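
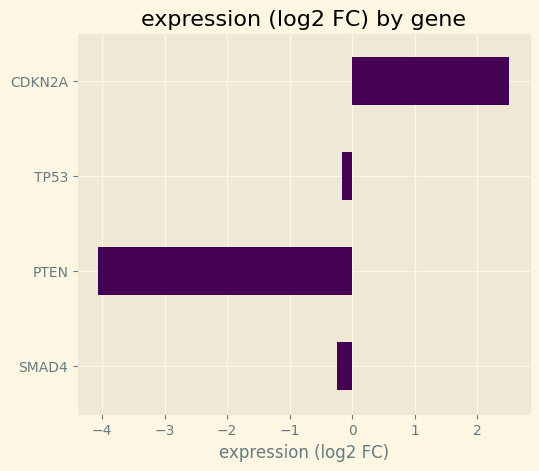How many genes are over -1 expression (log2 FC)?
Above -1: SMAD4, TP53, CDKN2A.

3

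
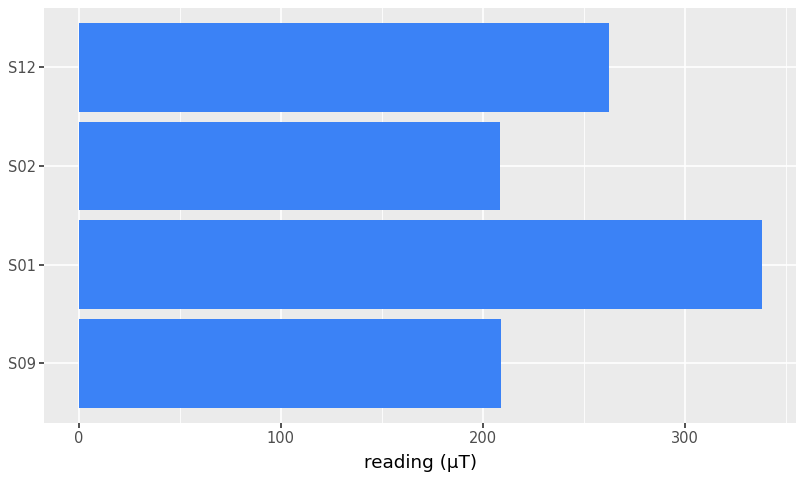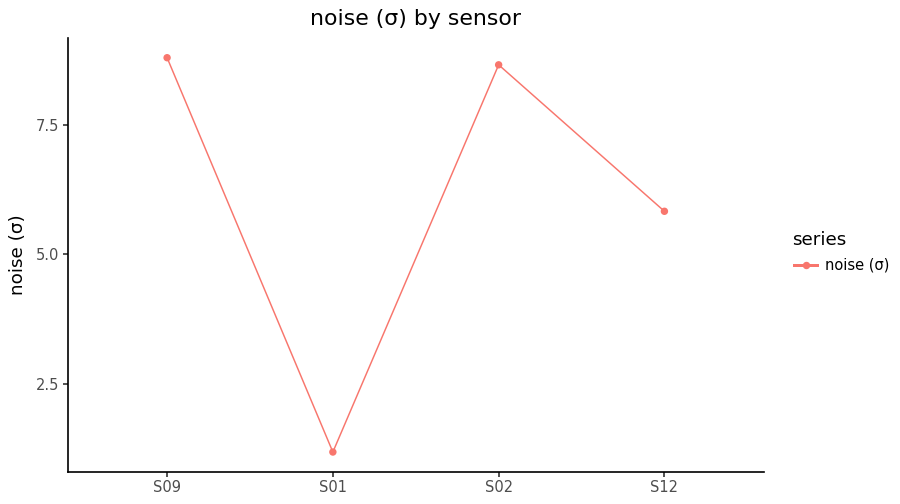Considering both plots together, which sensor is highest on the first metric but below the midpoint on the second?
Chart 2 median noise (σ) ≈ 7; below-median sensors: S01, S12. Among those, S01 has the highest reading (µT) (≈ 350).

S01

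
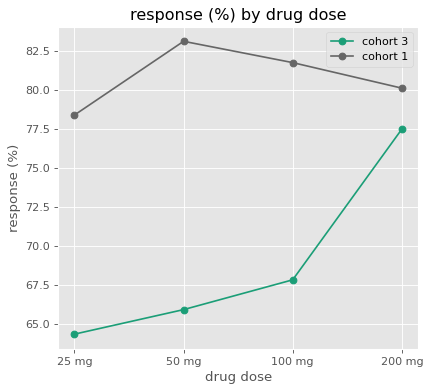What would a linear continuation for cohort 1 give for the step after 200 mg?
Last three: 84, 82, 80 → slope ≈ -2/step → next ≈ 78.

≈ 78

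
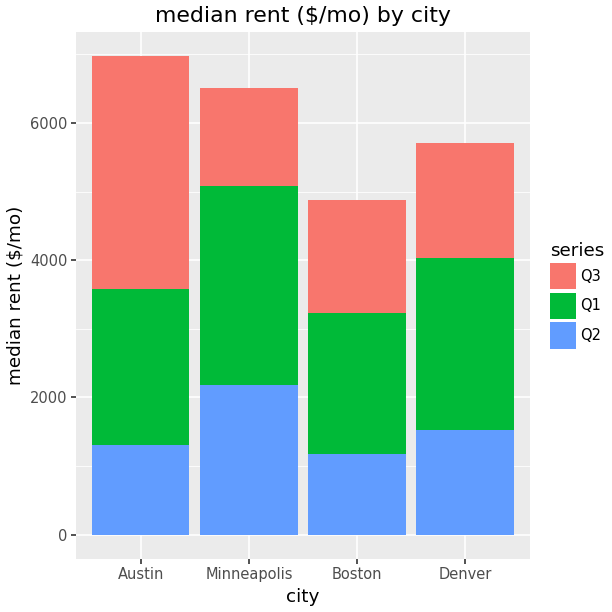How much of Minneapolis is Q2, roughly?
≈ 2000

Q2 top ≈ 2000, bottom ≈ 0; segment ≈ 2000.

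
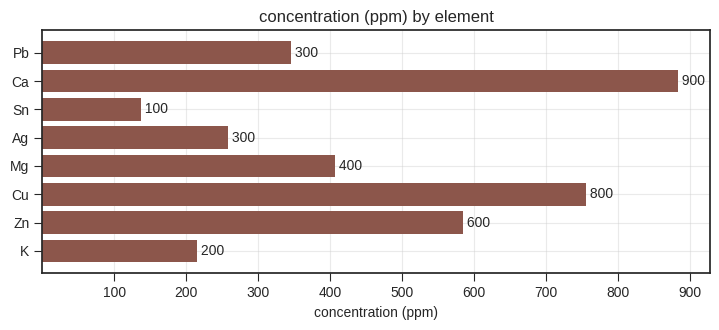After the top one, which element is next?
Cu

Top 3: Ca ≈ 900, Cu ≈ 800, Zn ≈ 600.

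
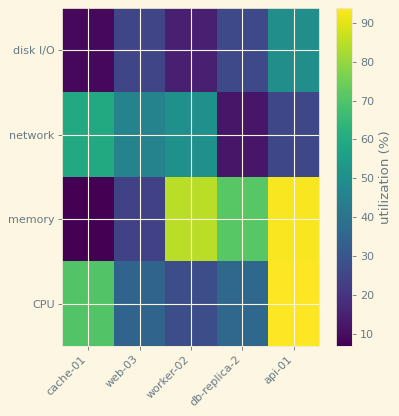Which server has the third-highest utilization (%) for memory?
db-replica-2

Top 4 for memory: api-01 ≈ 90, worker-02 ≈ 80, db-replica-2 ≈ 70, web-03 ≈ 20.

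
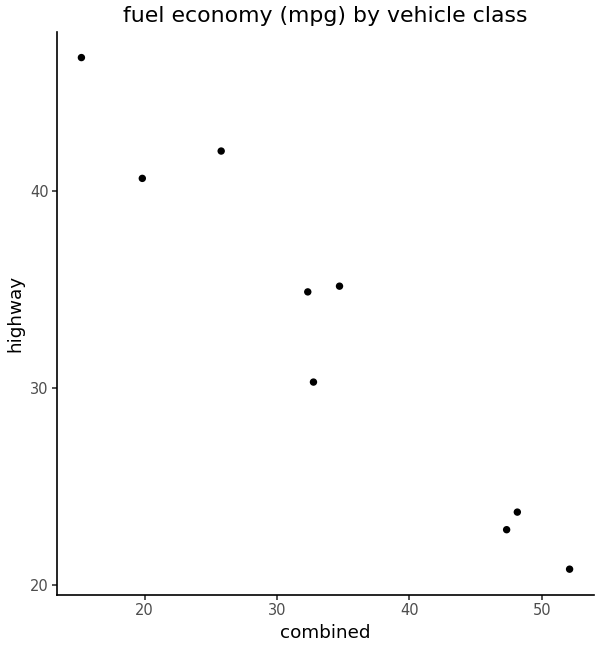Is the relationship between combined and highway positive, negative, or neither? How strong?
negative, strong

Points are negatively correlated; strong (|r| ≈ 1.0).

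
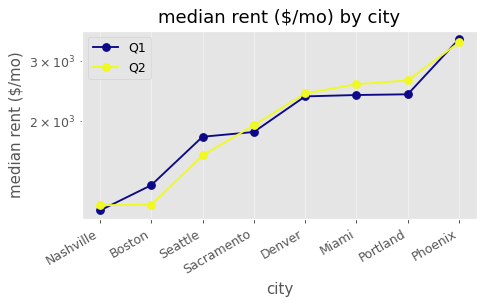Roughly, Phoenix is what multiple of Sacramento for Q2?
Phoenix ≈ 3400, Sacramento ≈ 2000; 3400/2000 ≈ 1.7.

≈ 1.7×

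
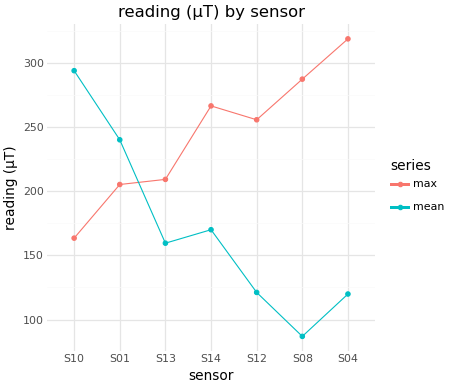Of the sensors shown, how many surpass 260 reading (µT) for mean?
Above 260: S10.

1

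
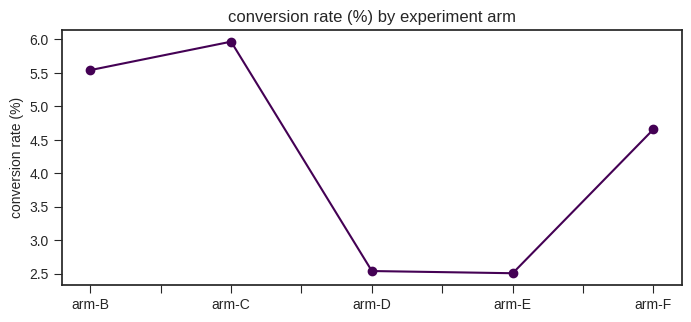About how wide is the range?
Max arm-C ≈ 6.0, min arm-E ≈ 2.5; range ≈ 3.5.

≈ 3.5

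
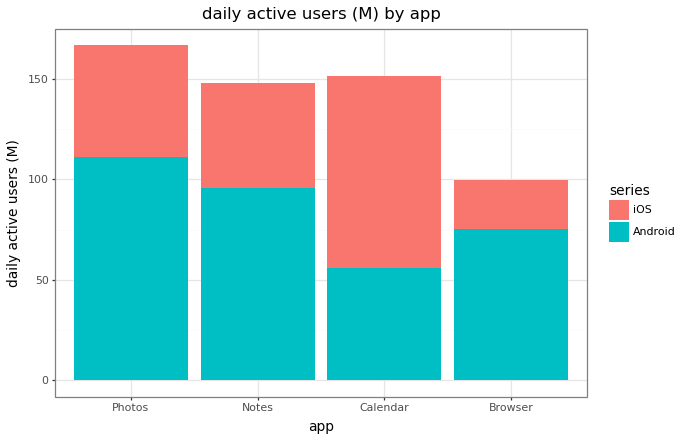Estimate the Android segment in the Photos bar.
Android top ≈ 120, bottom ≈ 0; segment ≈ 120.

≈ 120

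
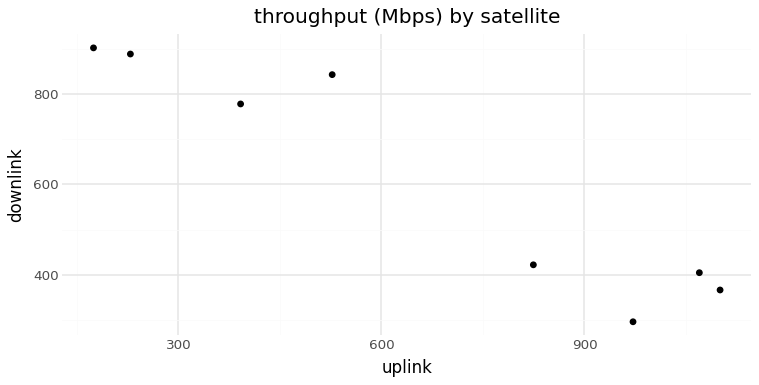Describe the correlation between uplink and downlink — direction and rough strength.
Points are negatively correlated; strong (|r| ≈ 1.0).

negative, strong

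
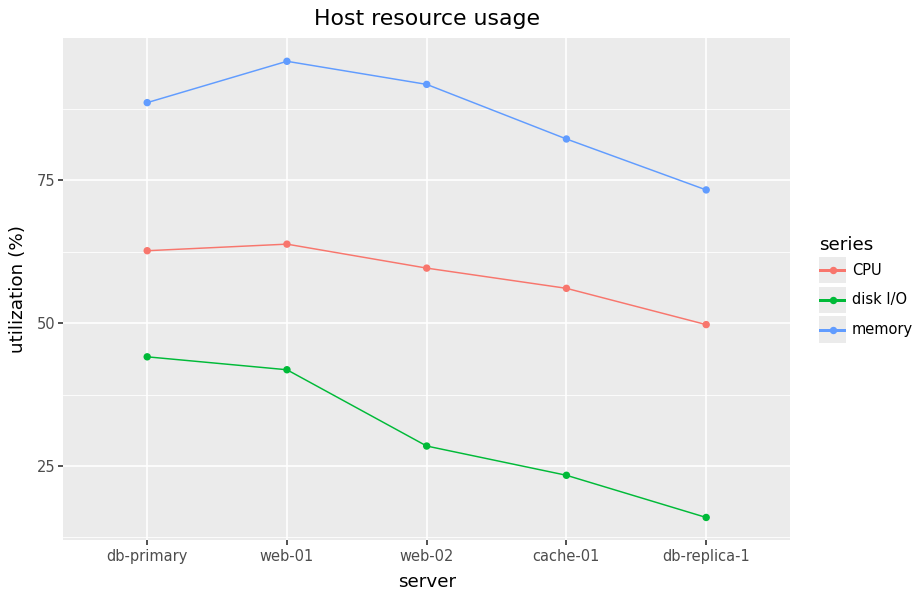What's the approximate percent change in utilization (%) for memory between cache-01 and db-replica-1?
≈ -12.5%

cache-01 ≈ 80, db-replica-1 ≈ 70; (70 − 80) / 80 ≈ -12.5%.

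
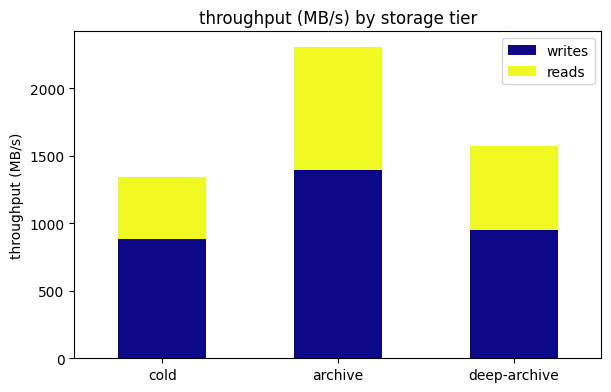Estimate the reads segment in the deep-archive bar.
reads top ≈ 1600, bottom ≈ 1000; segment ≈ 600.

≈ 600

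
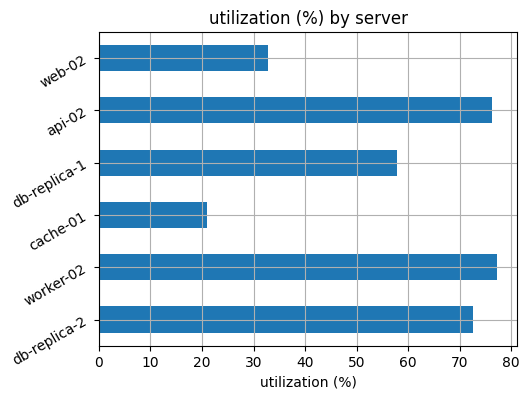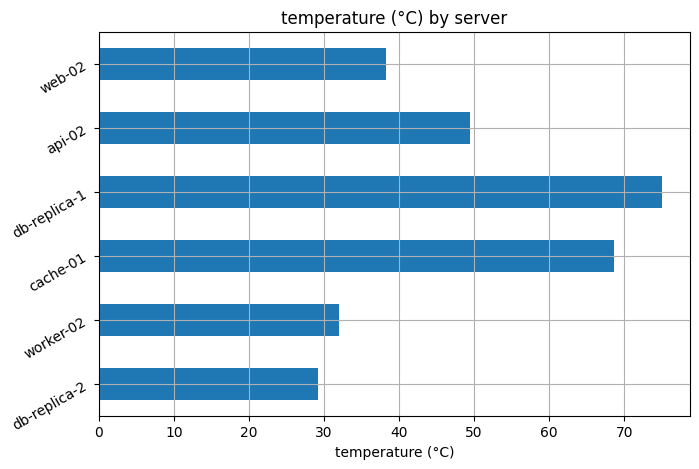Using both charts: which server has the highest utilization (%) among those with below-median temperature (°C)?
worker-02

Chart 2 median temperature (°C) ≈ 40; below-median servers: db-replica-2, worker-02, web-02. Among those, worker-02 has the highest utilization (%) (≈ 80).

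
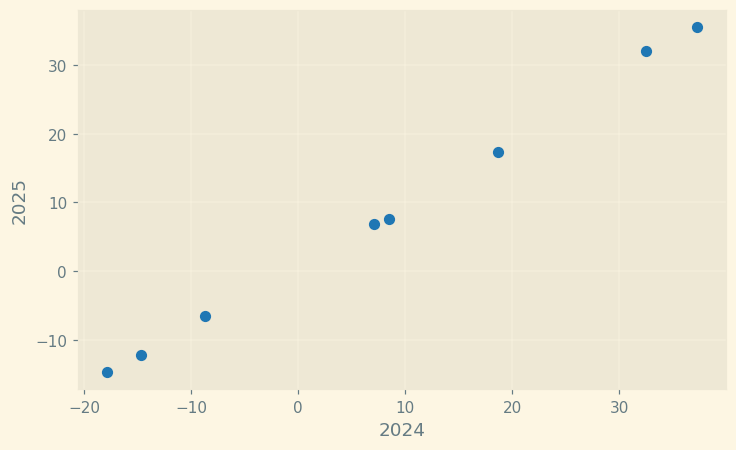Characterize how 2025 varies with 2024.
positive, strong

Points are positively correlated; strong (|r| ≈ 1.0).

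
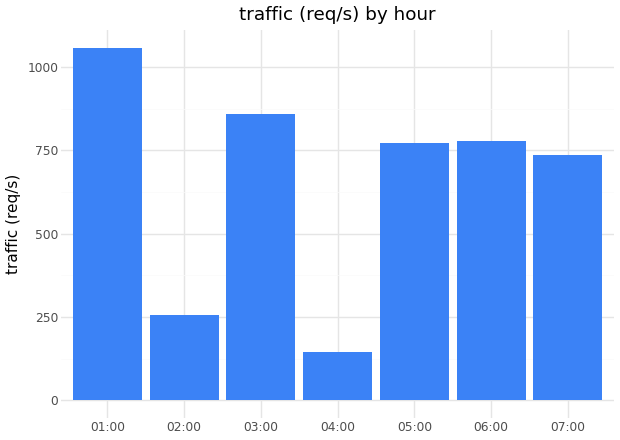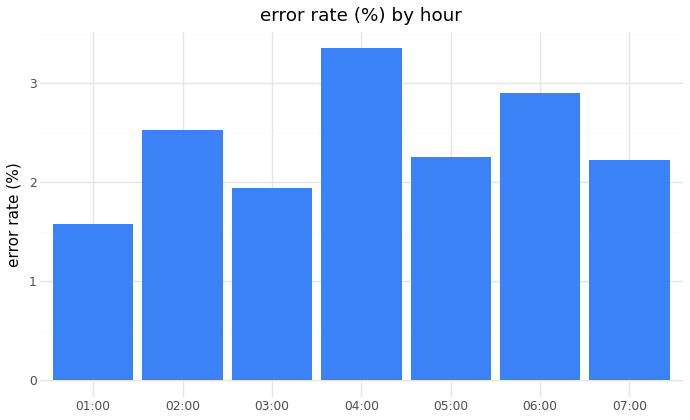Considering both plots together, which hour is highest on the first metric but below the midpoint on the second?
01:00

Chart 2 median error rate (%) ≈ 2.5; below-median hours: 01:00, 03:00, 07:00. Among those, 01:00 has the highest traffic (req/s) (≈ 1100).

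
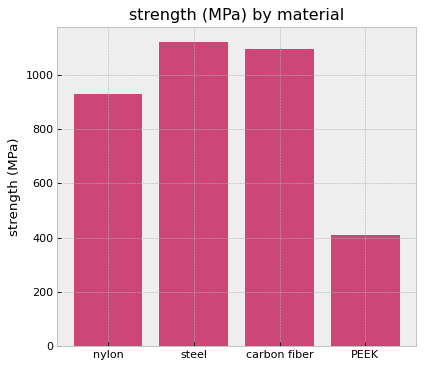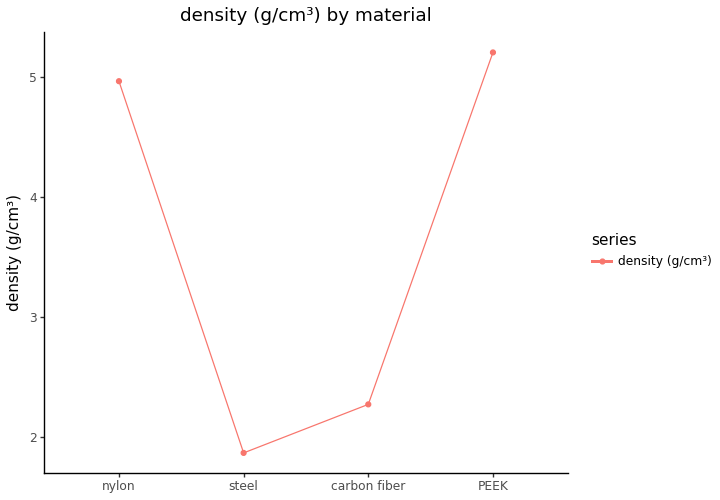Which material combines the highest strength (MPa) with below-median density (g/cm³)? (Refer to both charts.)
Chart 2 median density (g/cm³) ≈ 3.5; below-median materials: steel, carbon fiber. Among those, steel has the highest strength (MPa) (≈ 1200).

steel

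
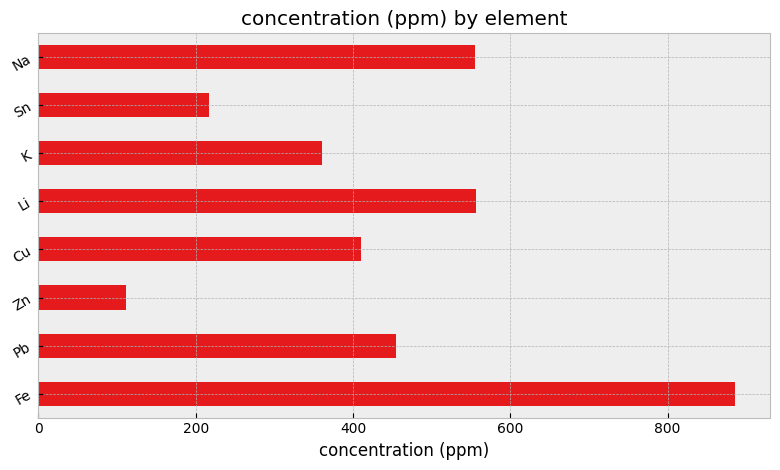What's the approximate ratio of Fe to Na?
Fe ≈ 900, Na ≈ 600; 900/600 ≈ 1.5.

≈ 1.5×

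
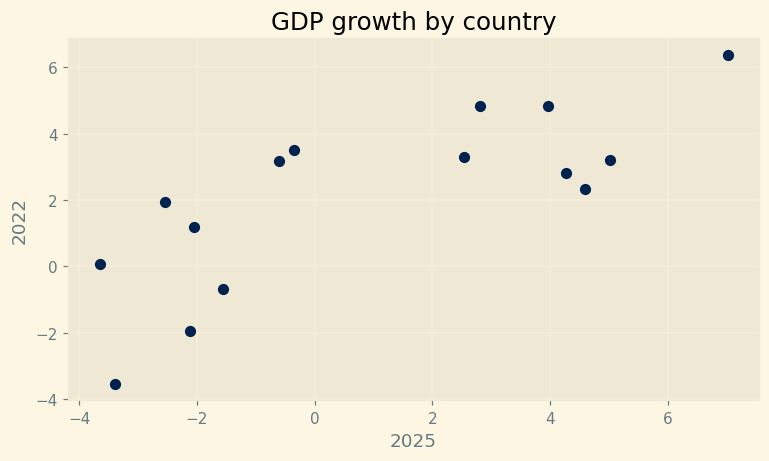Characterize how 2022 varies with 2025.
Points are positively correlated; strong (|r| ≈ 0.8).

positive, strong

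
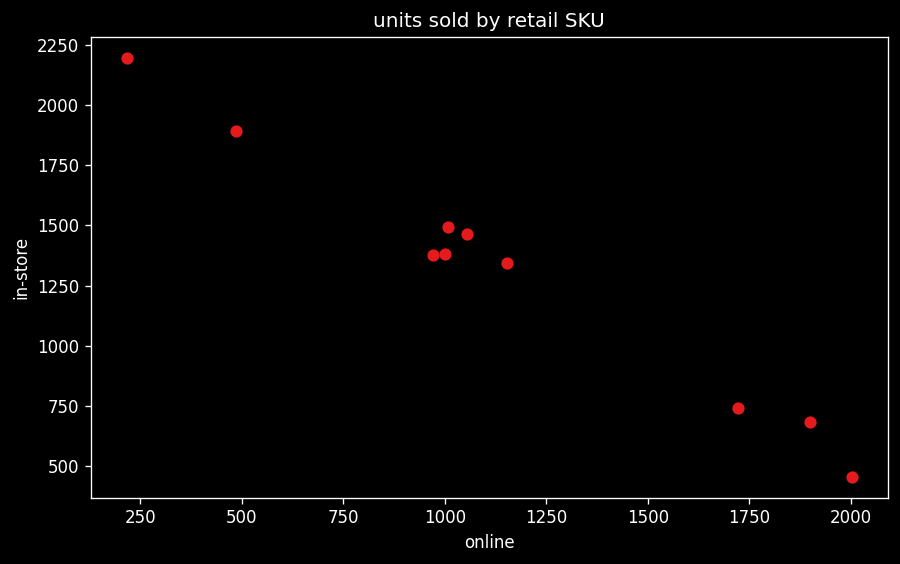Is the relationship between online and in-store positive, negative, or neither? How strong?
negative, strong

Points are negatively correlated; strong (|r| ≈ 1.0).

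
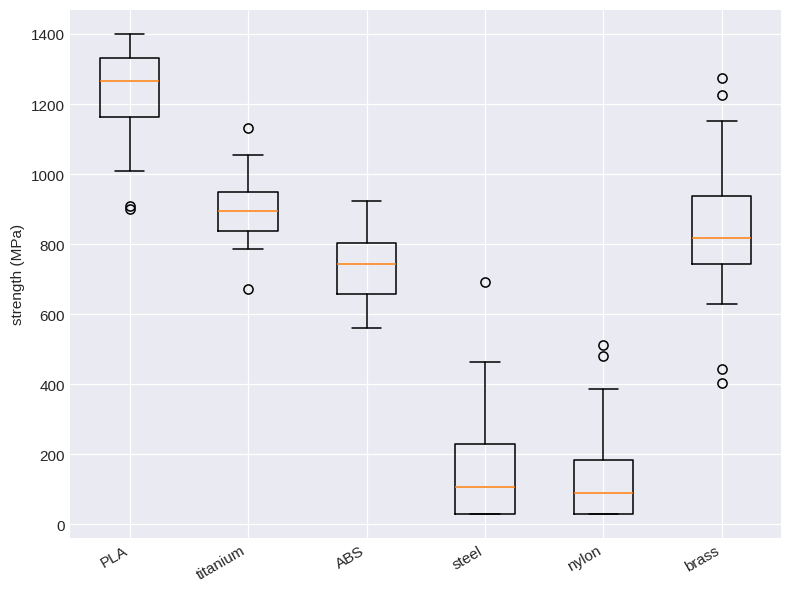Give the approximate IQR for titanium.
≈ 100

Q3 ≈ 900, Q1 ≈ 800; IQR ≈ 100.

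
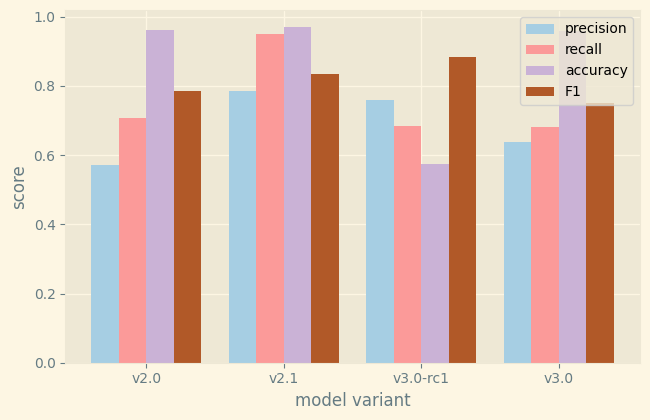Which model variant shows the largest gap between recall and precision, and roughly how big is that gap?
v2.1, ≈ 0.2

v2.1: recall ≈ 1.0, precision ≈ 0.8 → gap ≈ 0.2. Next-largest (v2.0) is only ≈ 0.1.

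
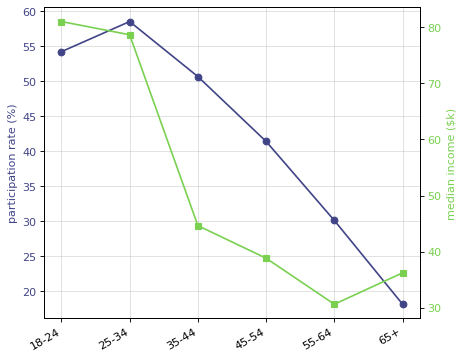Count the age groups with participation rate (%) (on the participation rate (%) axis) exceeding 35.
4

Above 35: 18-24, 25-34, 35-44, 45-54.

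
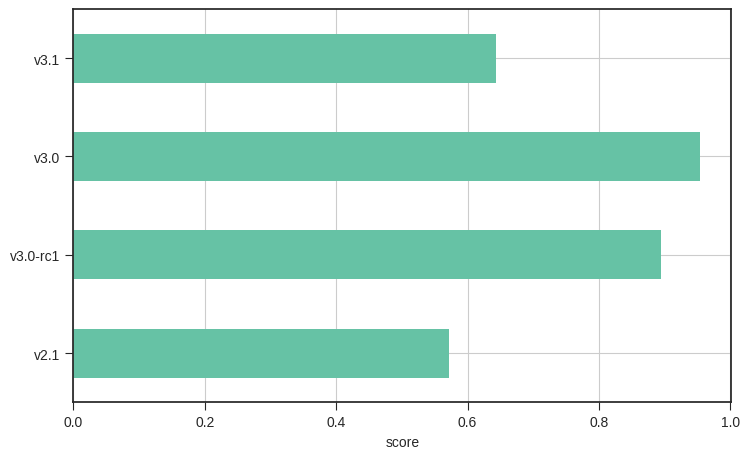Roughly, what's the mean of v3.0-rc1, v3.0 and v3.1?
(0.9 + 1.0 + 0.6) / 3 ≈ 0.83.

≈ 0.83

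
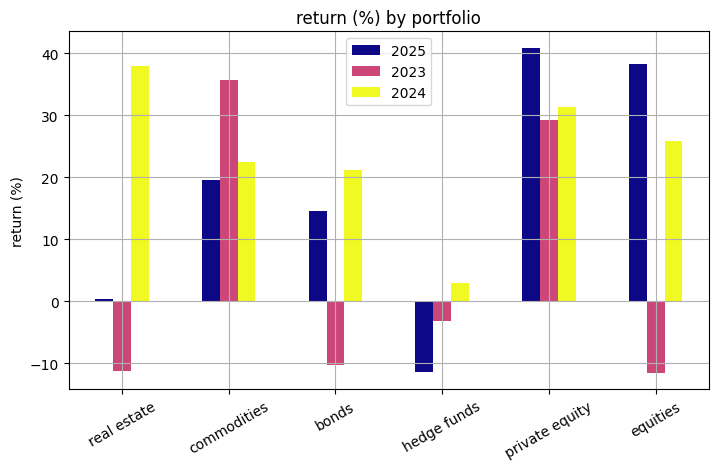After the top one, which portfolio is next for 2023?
private equity

Top 3 for 2023: commodities ≈ 35, private equity ≈ 30, hedge funds ≈ -5.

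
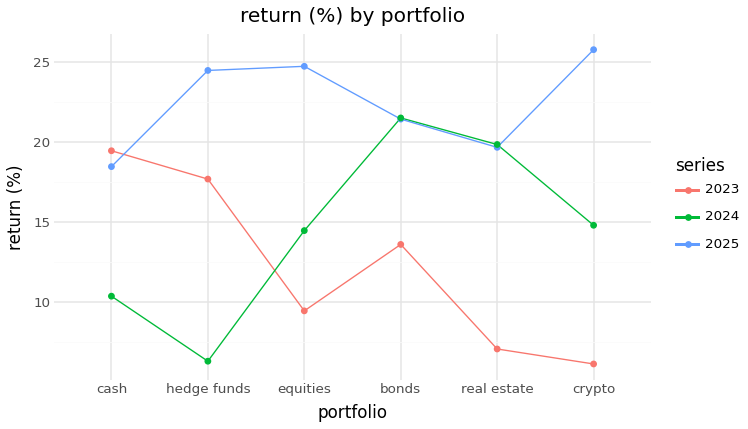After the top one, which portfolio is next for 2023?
hedge funds

Top 3 for 2023: cash ≈ 20, hedge funds ≈ 18, bonds ≈ 14.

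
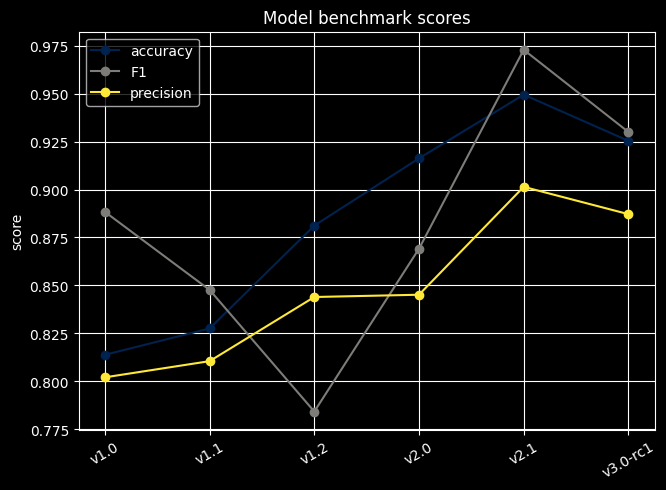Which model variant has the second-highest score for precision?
Top 3 for precision: v2.1 ≈ 0.90, v3.0-rc1 ≈ 0.88, v2.0 ≈ 0.84.

v3.0-rc1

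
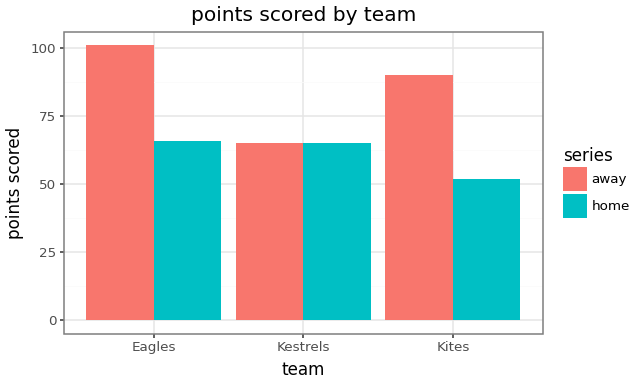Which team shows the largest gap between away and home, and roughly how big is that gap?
Kites: away ≈ 90, home ≈ 50 → gap ≈ 40. Next-largest (Eagles) is only ≈ 30.

Kites, ≈ 40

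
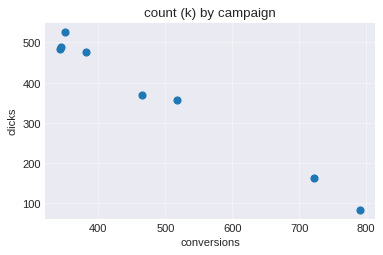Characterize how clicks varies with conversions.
Points are negatively correlated; strong (|r| ≈ 1.0).

negative, strong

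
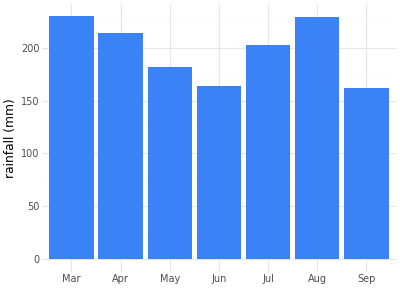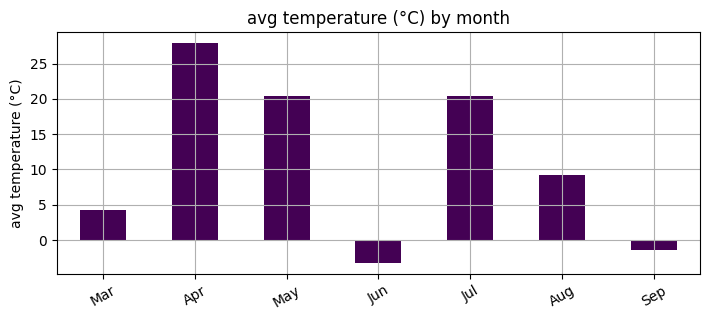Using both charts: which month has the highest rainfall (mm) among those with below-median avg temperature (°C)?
Chart 2 median avg temperature (°C) ≈ 10; below-median months: Mar, Jun, Sep. Among those, Mar has the highest rainfall (mm) (≈ 225).

Mar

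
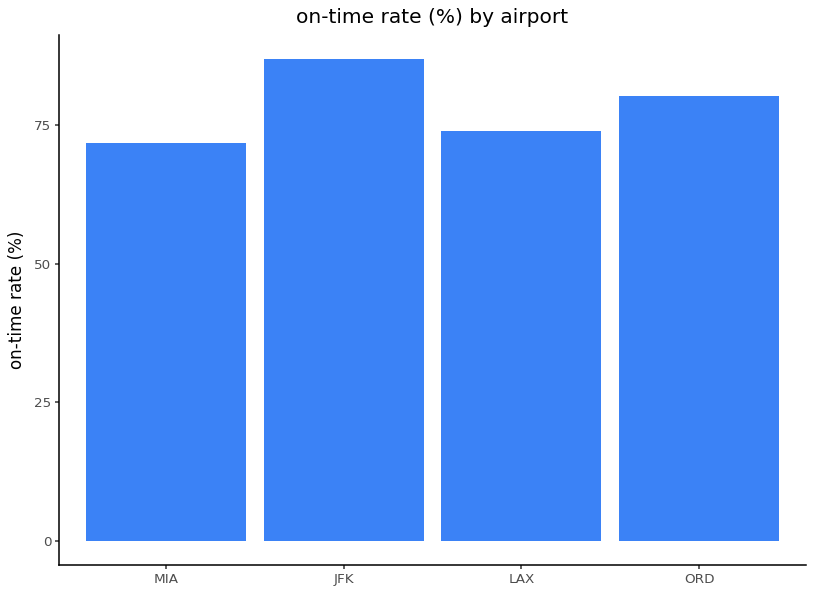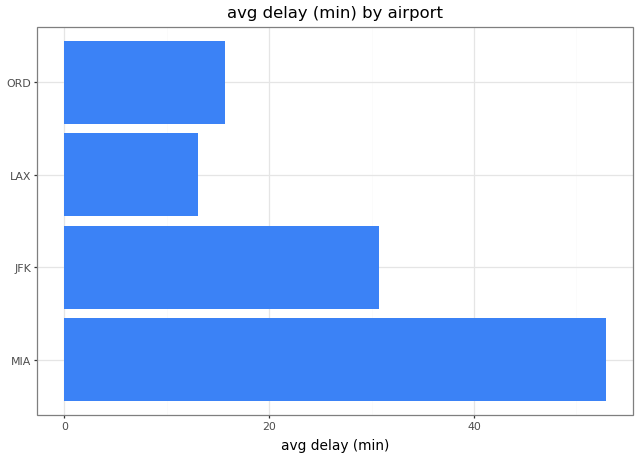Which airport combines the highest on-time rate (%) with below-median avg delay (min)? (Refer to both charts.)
ORD

Chart 2 median avg delay (min) ≈ 25; below-median airports: LAX, ORD. Among those, ORD has the highest on-time rate (%) (≈ 80).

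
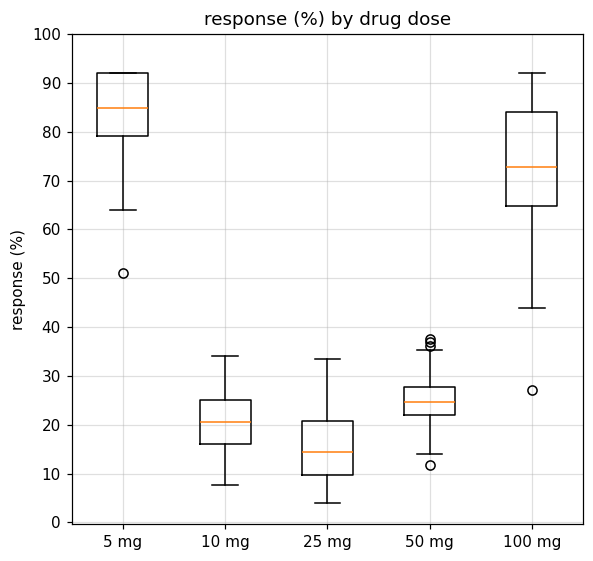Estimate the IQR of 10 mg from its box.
Q3 ≈ 30, Q1 ≈ 20; IQR ≈ 10.

≈ 10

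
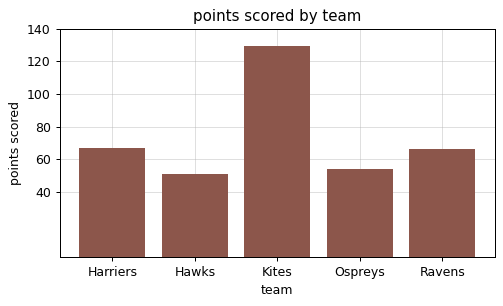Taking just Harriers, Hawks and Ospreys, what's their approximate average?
(60 + 60 + 60) / 3 ≈ 60.

≈ 60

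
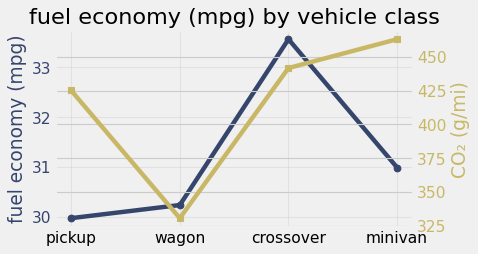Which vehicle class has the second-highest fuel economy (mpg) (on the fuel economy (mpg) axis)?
minivan

Top 3 (on the fuel economy (mpg) axis): crossover ≈ 33.5, minivan ≈ 31.0, wagon ≈ 30.0.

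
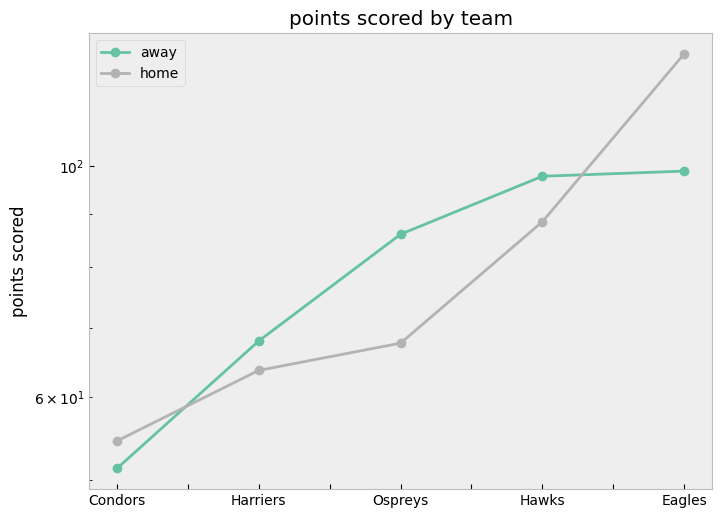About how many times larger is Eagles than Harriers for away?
Eagles ≈ 100, Harriers ≈ 70; 100/70 ≈ 1.43.

≈ 1.43×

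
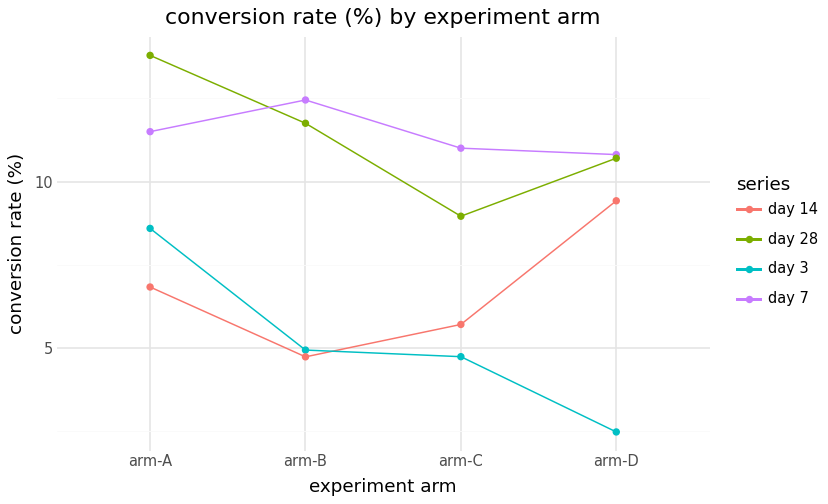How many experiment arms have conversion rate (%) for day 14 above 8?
1

Above 8: arm-D.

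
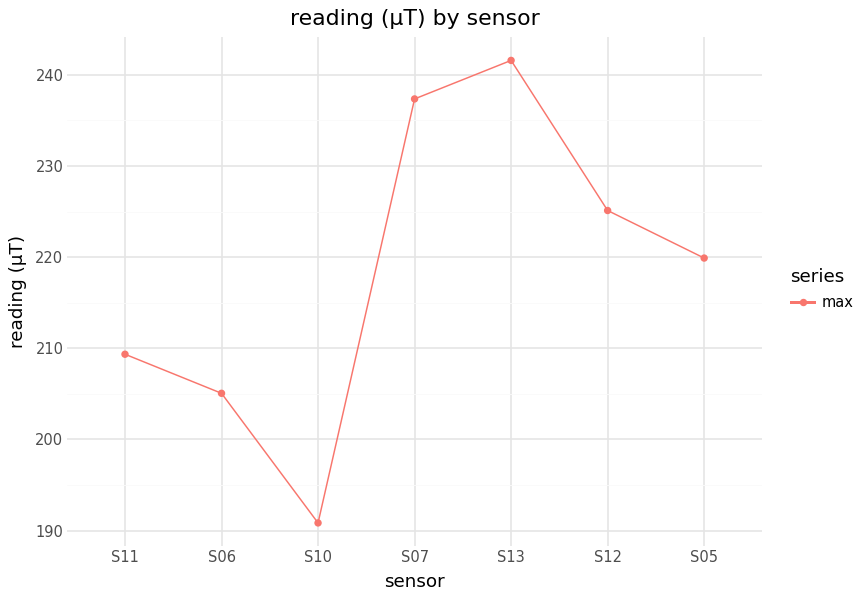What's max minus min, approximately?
Max S13 ≈ 240, min S10 ≈ 190; range ≈ 50.

≈ 50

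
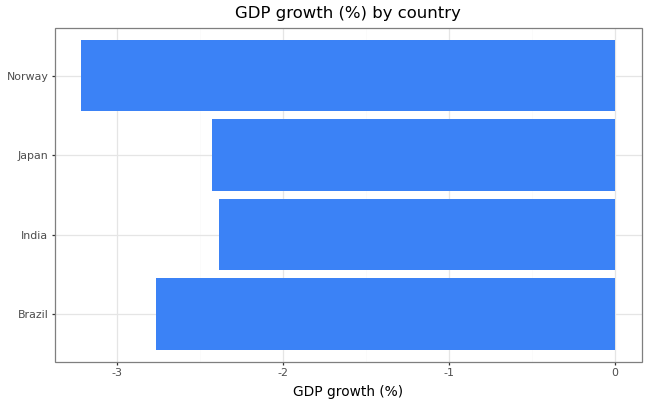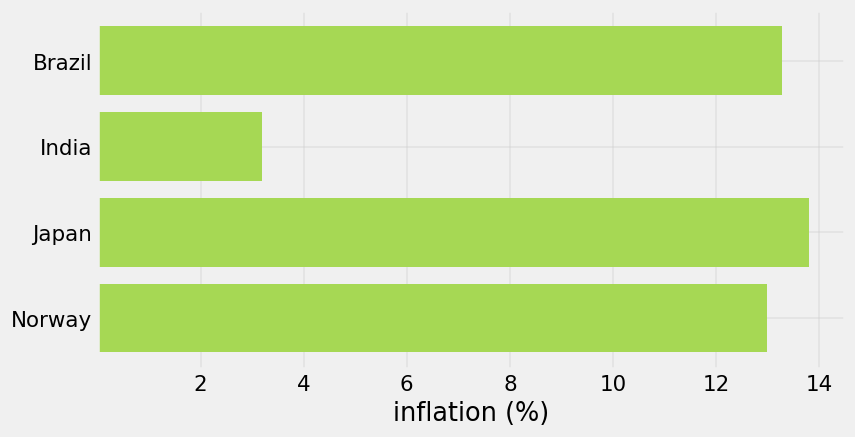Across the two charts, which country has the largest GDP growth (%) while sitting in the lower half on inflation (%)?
Chart 2 median inflation (%) ≈ 14; below-median countries: India, Norway. Among those, India has the highest GDP growth (%) (≈ -2).

India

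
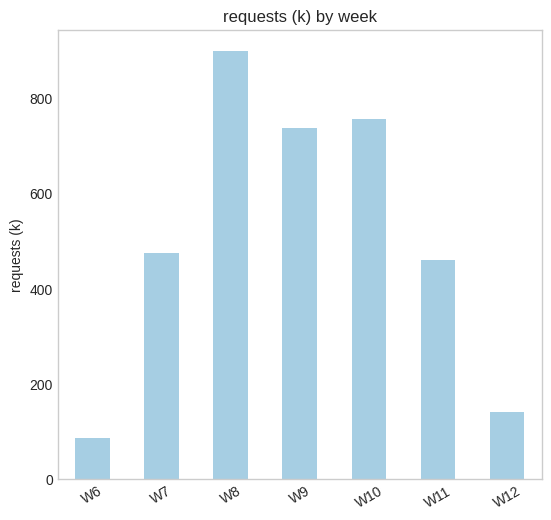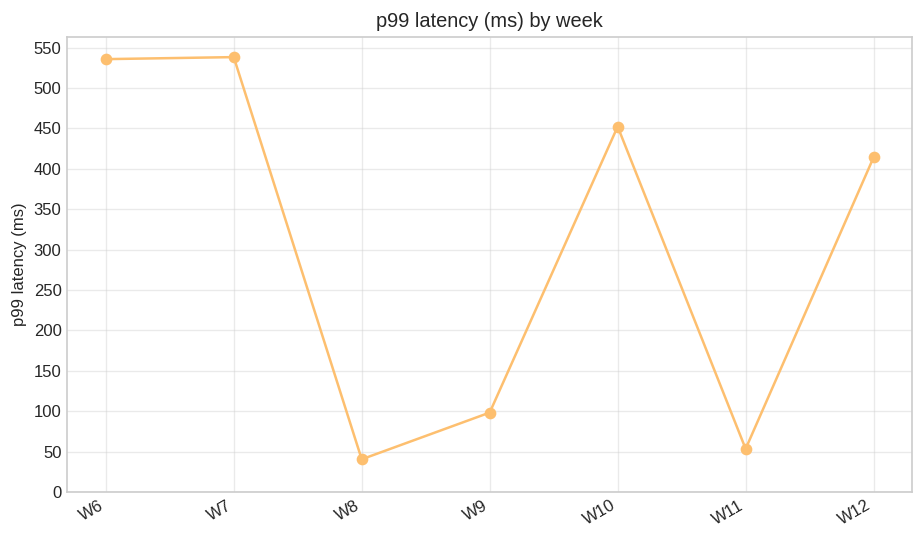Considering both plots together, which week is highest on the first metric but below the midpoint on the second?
W8

Chart 2 median p99 latency (ms) ≈ 400; below-median weeks: W8, W9, W11. Among those, W8 has the highest requests (k) (≈ 900).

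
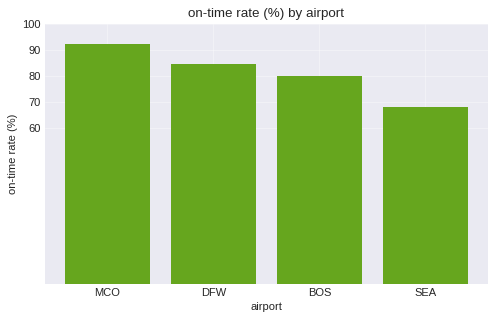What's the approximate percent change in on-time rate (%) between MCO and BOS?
MCO ≈ 90, BOS ≈ 80; (80 − 90) / 90 ≈ -11.1%.

≈ -11.1%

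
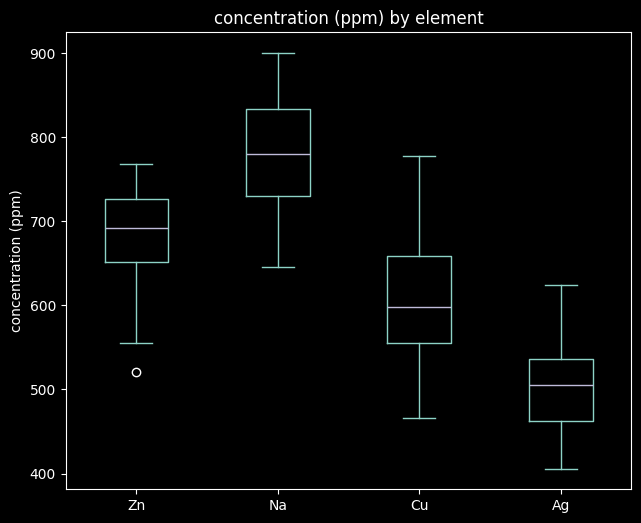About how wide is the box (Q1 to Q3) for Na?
Q3 ≈ 825, Q1 ≈ 725; IQR ≈ 100.

≈ 100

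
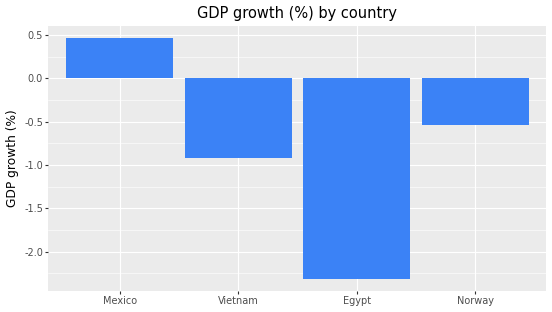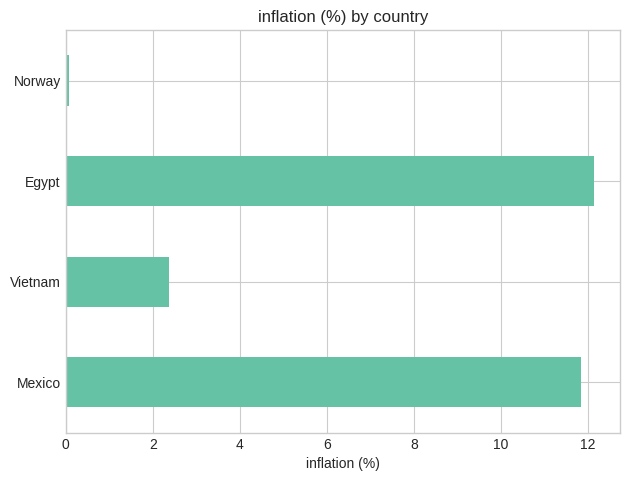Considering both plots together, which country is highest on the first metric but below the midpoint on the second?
Chart 2 median inflation (%) ≈ 8; below-median countries: Vietnam, Norway. Among those, Norway has the highest GDP growth (%) (≈ -0.55).

Norway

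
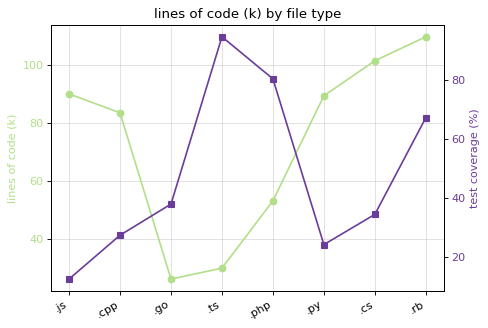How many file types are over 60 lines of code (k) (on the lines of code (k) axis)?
Above 60: .js, .cpp, .py, .cs, .rb.

5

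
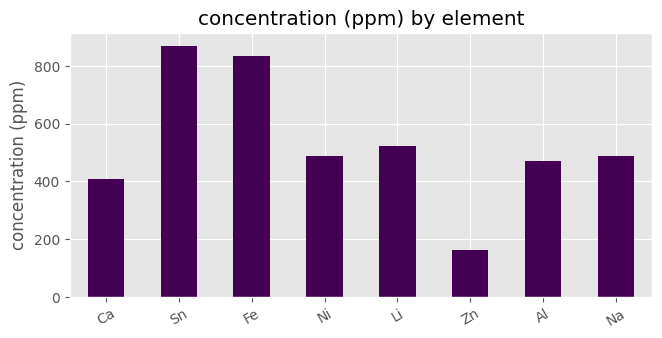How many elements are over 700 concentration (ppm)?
2

Above 700: Sn, Fe.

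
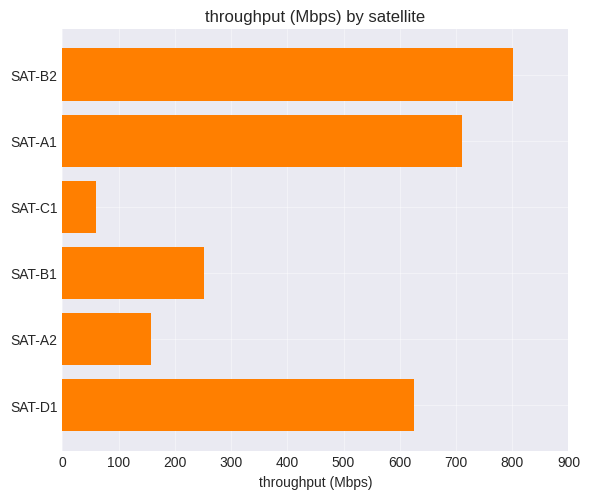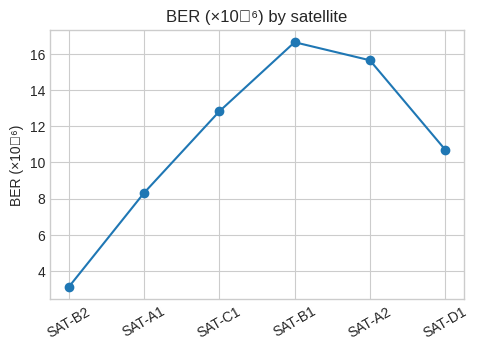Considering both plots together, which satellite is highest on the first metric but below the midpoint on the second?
SAT-B2

Chart 2 median BER (×10⁻⁶) ≈ 12; below-median satellites: SAT-B2, SAT-A1, SAT-D1. Among those, SAT-B2 has the highest throughput (Mbps) (≈ 800).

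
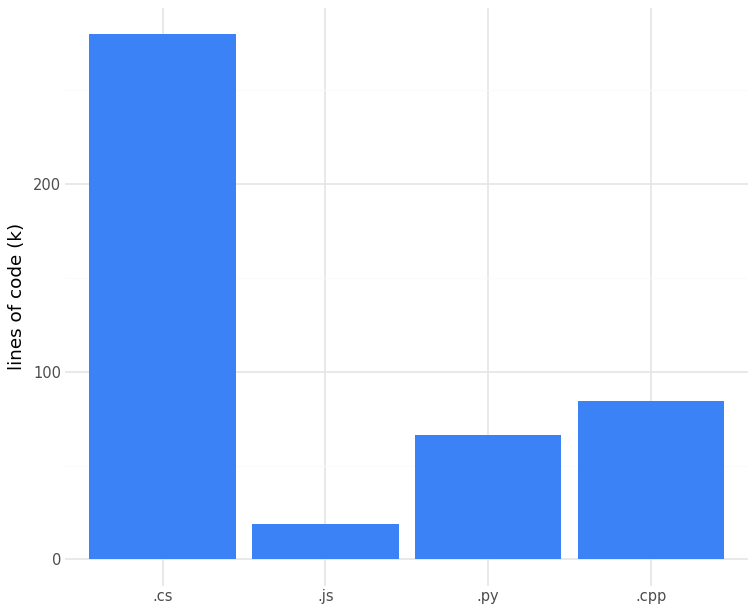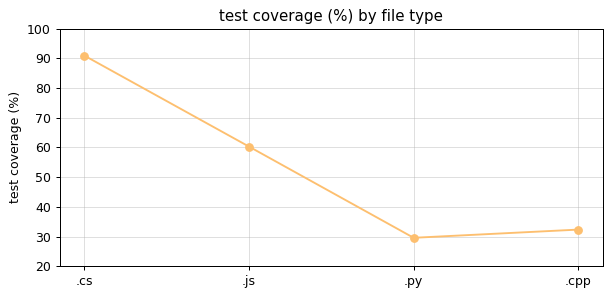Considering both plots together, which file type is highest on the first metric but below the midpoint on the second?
.cpp

Chart 2 median test coverage (%) ≈ 50; below-median file types: .py, .cpp. Among those, .cpp has the highest lines of code (k) (≈ 100).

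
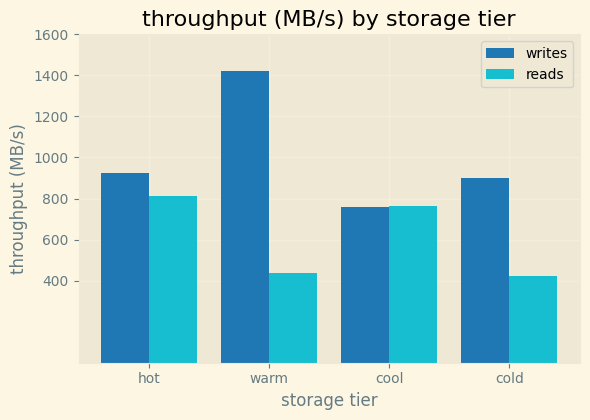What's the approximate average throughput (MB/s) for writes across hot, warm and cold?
(1000 + 1400 + 1000) / 3 ≈ 1133.

≈ 1133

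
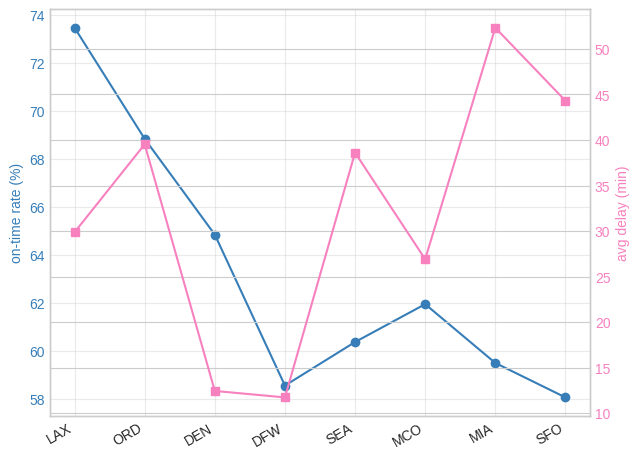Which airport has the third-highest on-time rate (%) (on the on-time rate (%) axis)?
DEN

Top 4 (on the on-time rate (%) axis): LAX ≈ 74, ORD ≈ 68, DEN ≈ 64, MCO ≈ 62.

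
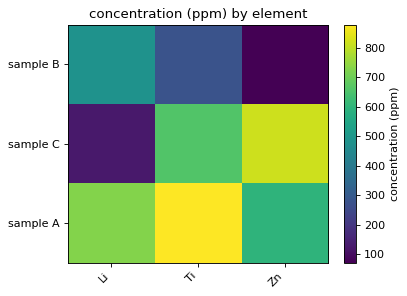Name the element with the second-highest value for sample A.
Top 3 for sample A: Ti ≈ 900, Li ≈ 700, Zn ≈ 600.

Li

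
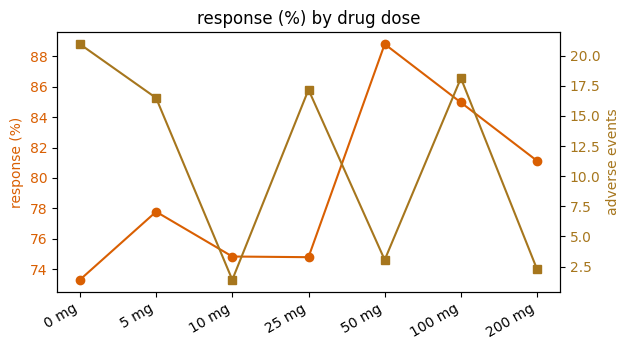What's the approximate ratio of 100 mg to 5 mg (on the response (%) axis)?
100 mg ≈ 84, 5 mg ≈ 78; 84/78 ≈ 1.08.

≈ 1.08×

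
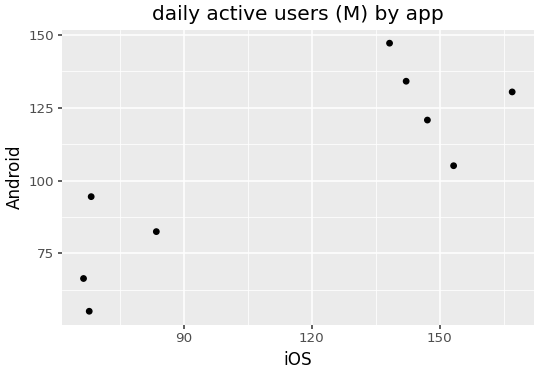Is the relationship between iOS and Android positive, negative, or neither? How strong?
positive, strong

Points are positively correlated; strong (|r| ≈ 0.8).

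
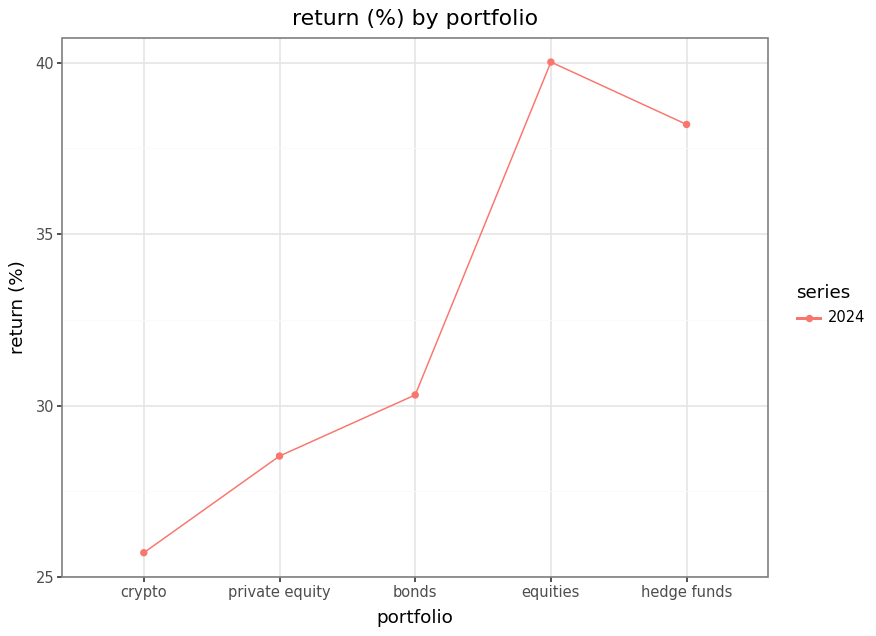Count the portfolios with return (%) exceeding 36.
2

Above 36: equities, hedge funds.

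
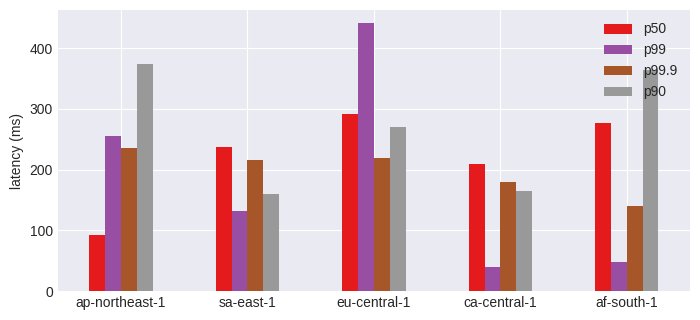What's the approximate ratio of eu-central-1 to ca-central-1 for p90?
eu-central-1 ≈ 250, ca-central-1 ≈ 150; 250/150 ≈ 1.67.

≈ 1.67×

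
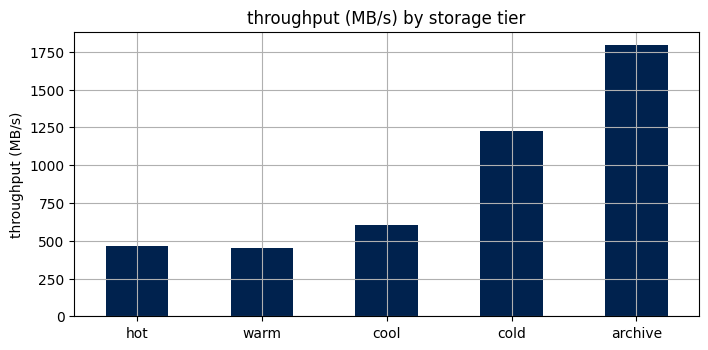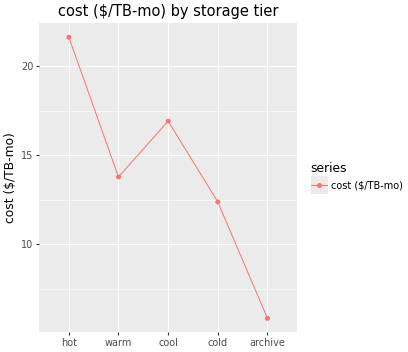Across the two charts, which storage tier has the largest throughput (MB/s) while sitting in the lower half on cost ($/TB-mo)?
Chart 2 median cost ($/TB-mo) ≈ 14; below-median storage tiers: cold, archive. Among those, archive has the highest throughput (MB/s) (≈ 1800).

archive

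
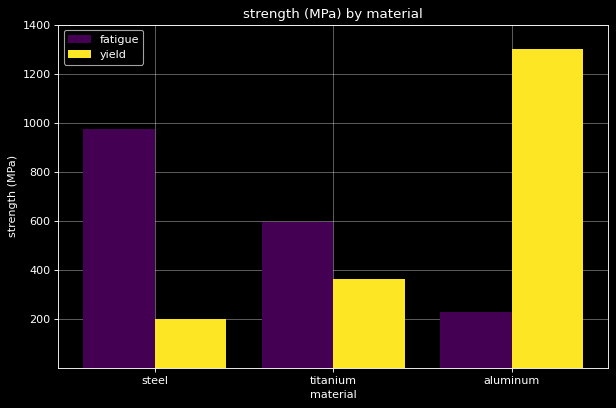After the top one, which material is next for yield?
Top 3 for yield: aluminum ≈ 1200, titanium ≈ 400, steel ≈ 200.

titanium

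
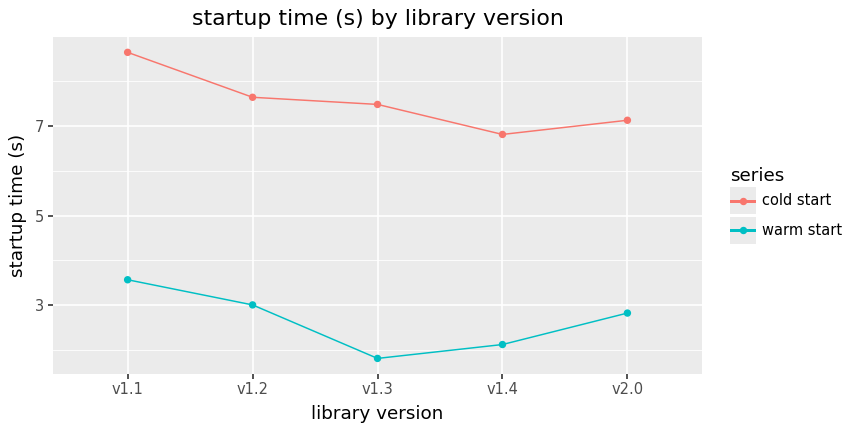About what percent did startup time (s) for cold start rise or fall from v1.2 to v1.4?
≈ -12.5%

v1.2 ≈ 8, v1.4 ≈ 7; (7 − 8) / 8 ≈ -12.5%.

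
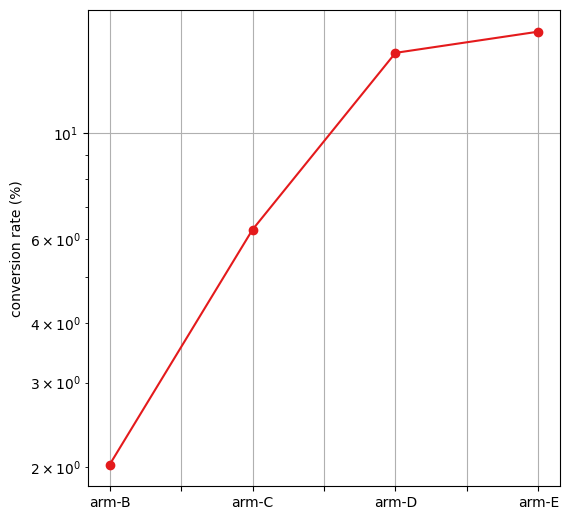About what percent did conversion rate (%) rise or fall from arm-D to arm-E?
≈ +14.3%

arm-D ≈ 14, arm-E ≈ 16; (16 − 14) / 14 ≈ +14.3%.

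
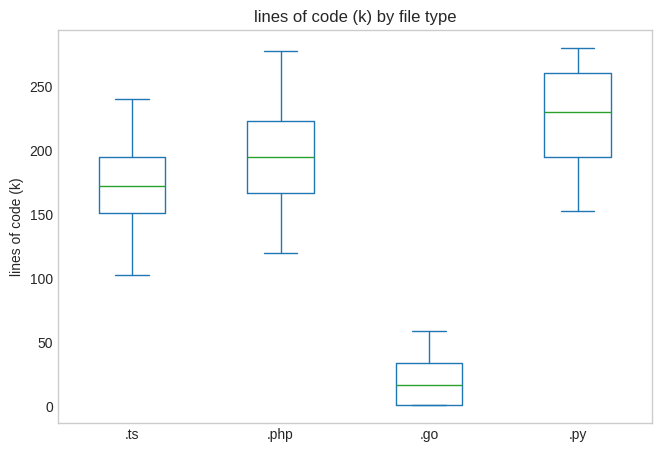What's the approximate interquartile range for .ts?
Q3 ≈ 200, Q1 ≈ 160; IQR ≈ 40.

≈ 40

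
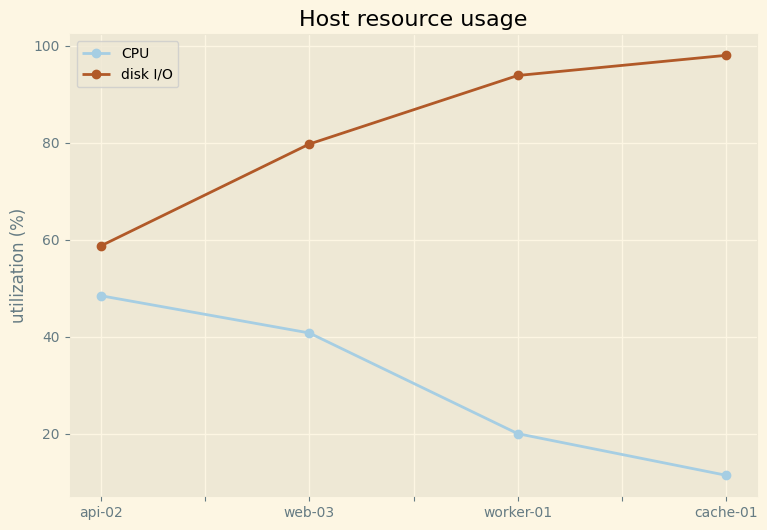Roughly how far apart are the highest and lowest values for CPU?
≈ 40

Max api-02 ≈ 50, min cache-01 ≈ 10; range ≈ 40.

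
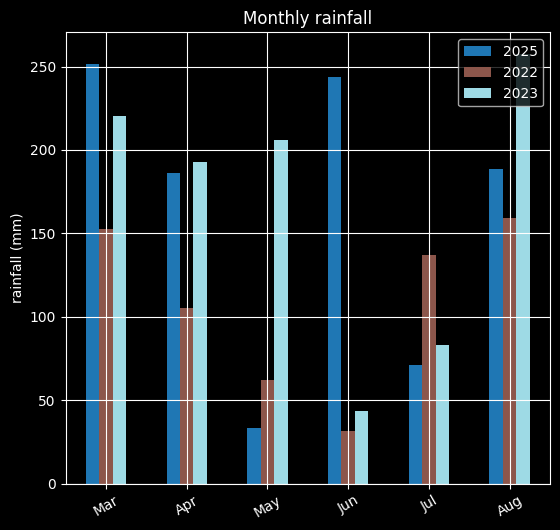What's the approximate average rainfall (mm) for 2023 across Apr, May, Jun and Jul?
≈ 131

(200 + 200 + 50 + 75) / 4 ≈ 131.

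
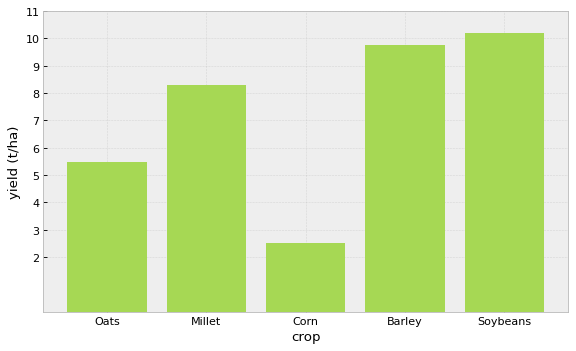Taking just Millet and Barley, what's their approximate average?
(8 + 10) / 2 ≈ 9.

≈ 9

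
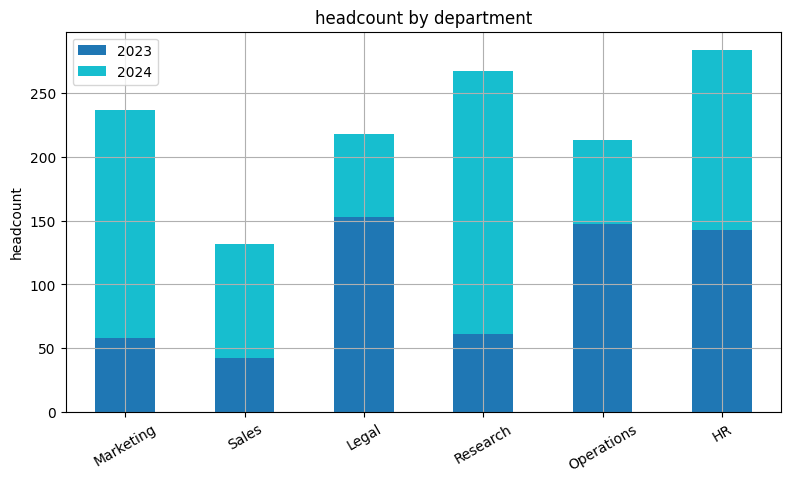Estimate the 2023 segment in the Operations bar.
2023 top ≈ 150, bottom ≈ 0; segment ≈ 150.

≈ 150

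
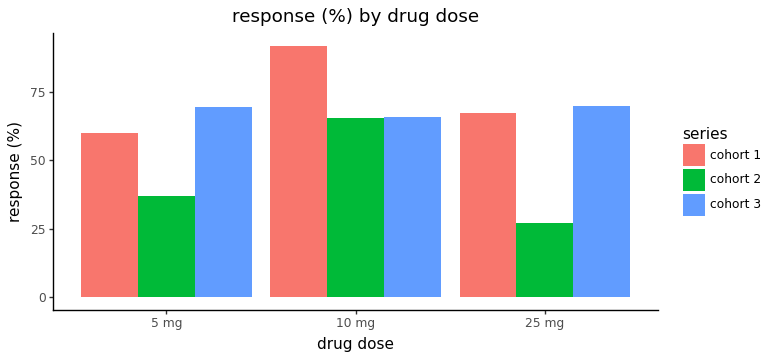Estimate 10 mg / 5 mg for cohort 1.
≈ 1.5×

10 mg ≈ 90, 5 mg ≈ 60; 90/60 ≈ 1.5.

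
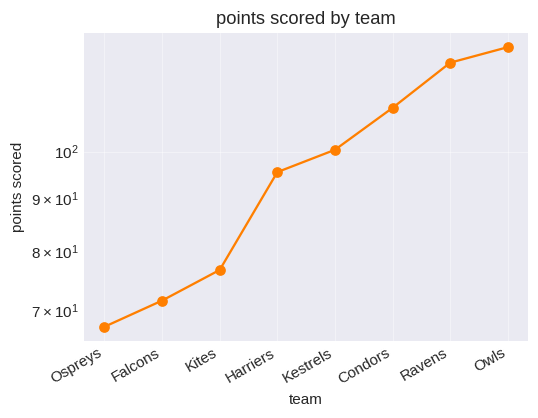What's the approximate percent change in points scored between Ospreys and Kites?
≈ +15.4%

Ospreys ≈ 65, Kites ≈ 75; (75 − 65) / 65 ≈ +15.4%.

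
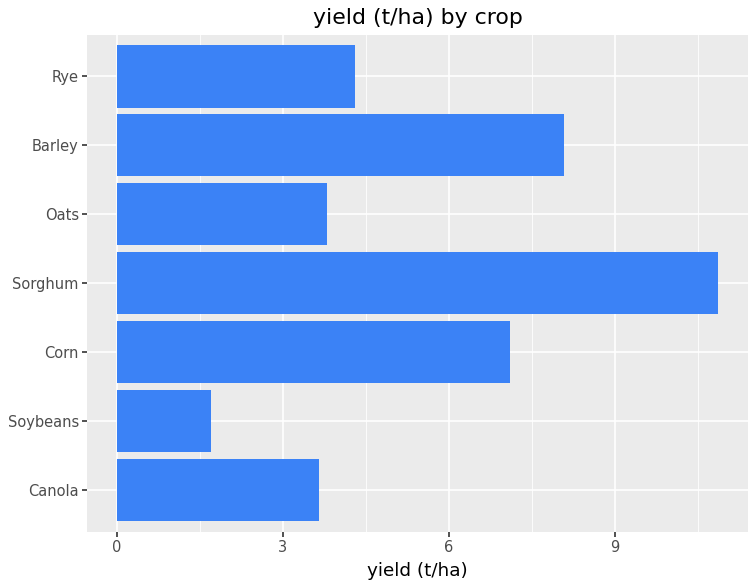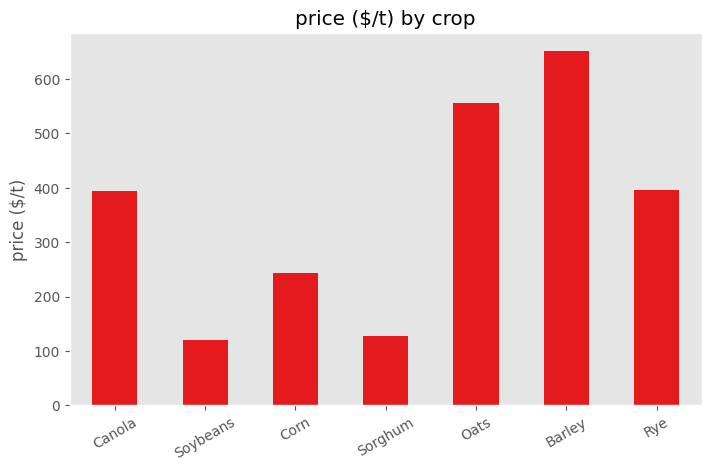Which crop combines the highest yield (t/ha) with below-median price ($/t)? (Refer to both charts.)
Sorghum

Chart 2 median price ($/t) ≈ 400; below-median crops: Soybeans, Corn, Sorghum. Among those, Sorghum has the highest yield (t/ha) (≈ 11).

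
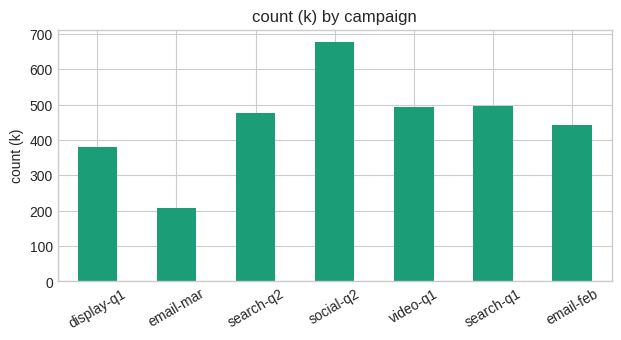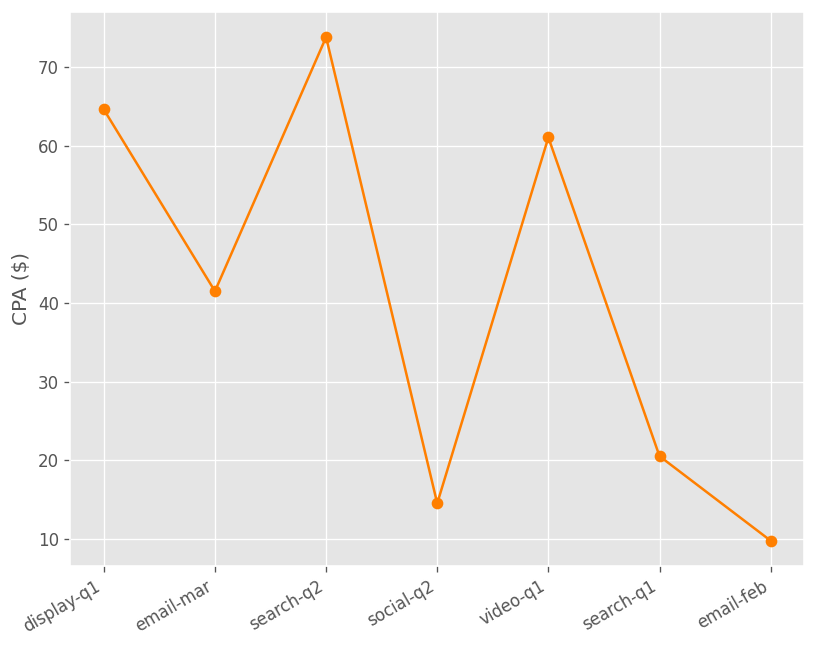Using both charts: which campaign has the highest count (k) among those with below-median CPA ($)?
social-q2

Chart 2 median CPA ($) ≈ 40; below-median campaigns: social-q2, search-q1, email-feb. Among those, social-q2 has the highest count (k) (≈ 700).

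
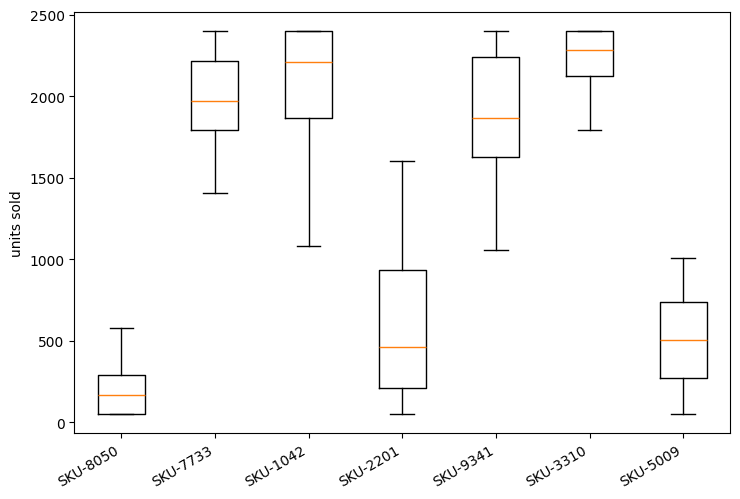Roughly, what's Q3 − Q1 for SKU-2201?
Q3 ≈ 1000, Q1 ≈ 200; IQR ≈ 800.

≈ 800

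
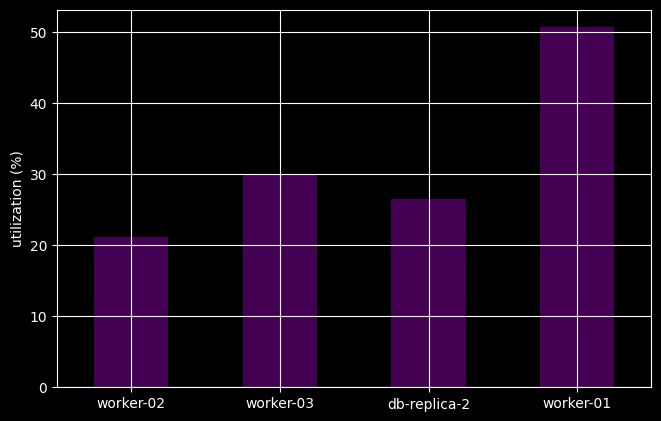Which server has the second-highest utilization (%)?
Top 3: worker-01 ≈ 50, worker-03 ≈ 30, db-replica-2 ≈ 25.

worker-03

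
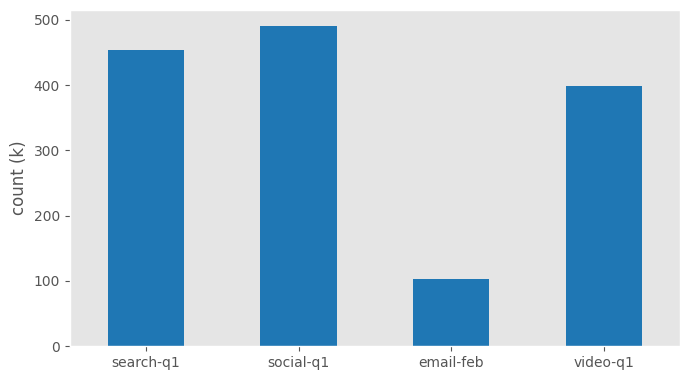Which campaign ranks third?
Top 4: social-q1 ≈ 500, search-q1 ≈ 450, video-q1 ≈ 400, email-feb ≈ 100.

video-q1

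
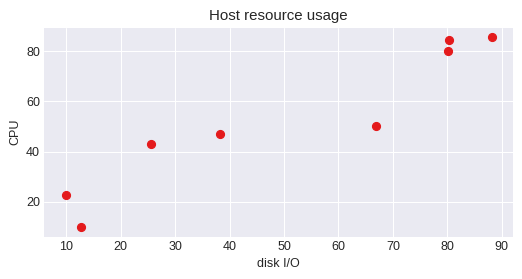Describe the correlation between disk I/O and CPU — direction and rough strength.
Points are positively correlated; strong (|r| ≈ 0.9).

positive, strong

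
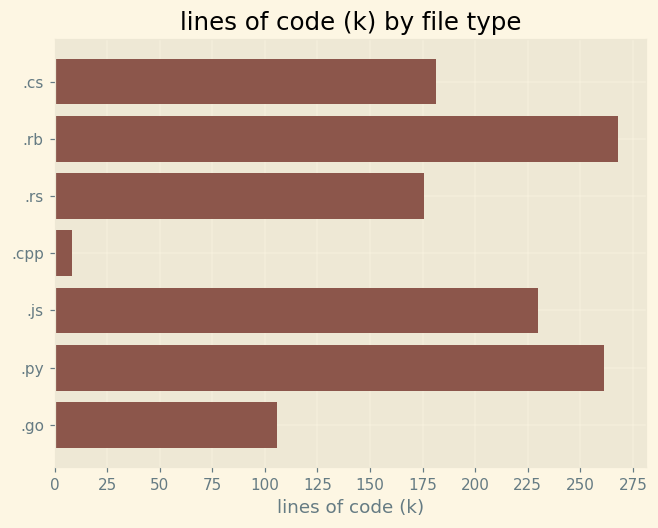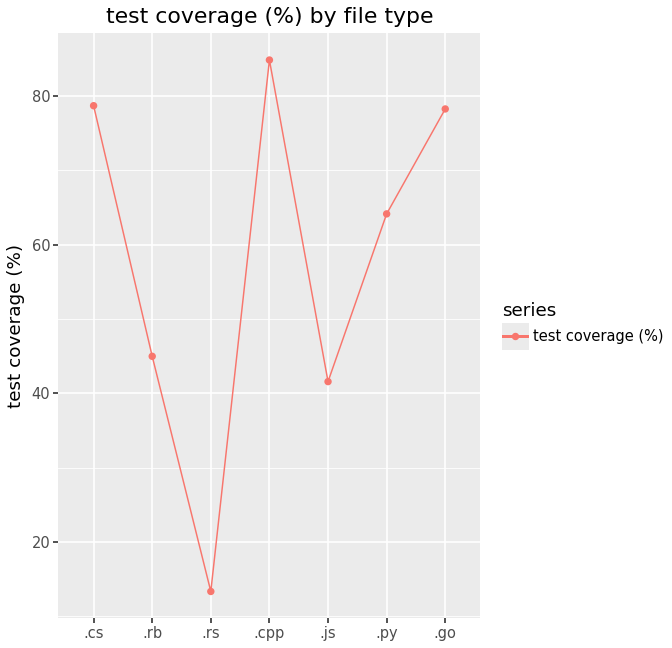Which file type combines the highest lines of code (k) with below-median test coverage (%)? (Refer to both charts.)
.rb

Chart 2 median test coverage (%) ≈ 60; below-median file types: .rb, .rs, .js. Among those, .rb has the highest lines of code (k) (≈ 275).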